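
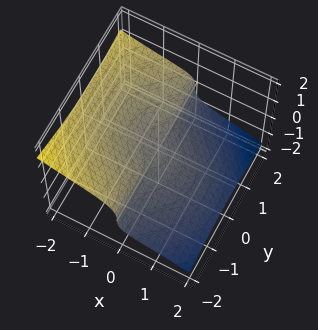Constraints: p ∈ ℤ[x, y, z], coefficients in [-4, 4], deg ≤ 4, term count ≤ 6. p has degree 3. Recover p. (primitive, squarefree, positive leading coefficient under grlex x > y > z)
Degree: a generic line meets the surface in up to 3 points, so deg p = 3.
Against the integer gridlines: every point of the y-axis in the box is on the surface; it meets the x-axis at x = 0 (among the integer gridlines); it meets the z-axis at z = 0 (among the integer gridlines).
Putting this together gives p.

x^3 + x*y^2 - x*y*z - 3*x*z^2 + 3*z^3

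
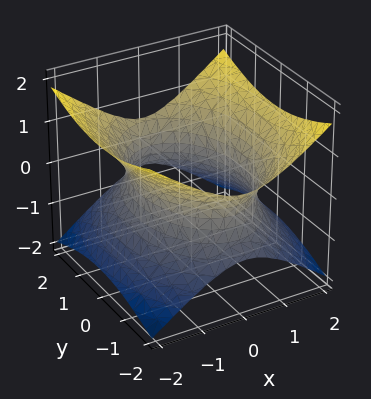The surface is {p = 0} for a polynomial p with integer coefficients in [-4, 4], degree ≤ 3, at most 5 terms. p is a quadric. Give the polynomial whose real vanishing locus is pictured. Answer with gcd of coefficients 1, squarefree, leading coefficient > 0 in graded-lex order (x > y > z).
2*x^2 + y^2 - 3*z^2 - 3

deg p = 2. One connected sheet with a waist; a quadric.
Symmetries: the y ↦ −y reflection is a symmetry, so y appears only in even powers; the x ↦ −x reflection is a symmetry, so x appears only in even powers; mirror symmetry z ↦ −z ⇒ only even powers of z.
Checking where it meets the axes: it misses every integer gridline on the z-axis.
Matching integer coefficients to the picture gives p.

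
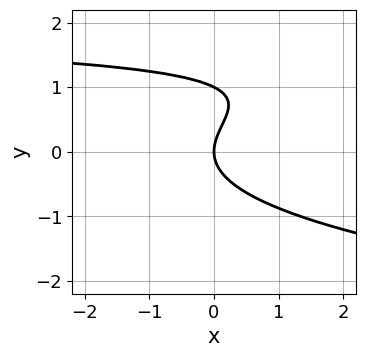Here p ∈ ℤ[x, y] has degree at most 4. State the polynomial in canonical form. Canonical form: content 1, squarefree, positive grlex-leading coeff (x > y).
(a) The degree is 3 — the shape is more complex than any degree-2 curve.
(b) Observable constraints: among the integer gridlines, it crosses the y-axis at y ∈ {0, 1}; it meets the x-axis at x = 0 (among the integer gridlines).
(c) Together with the visible shape, these determine p as stated.

2*y^3 - x*y - 2*y^2 + 2*x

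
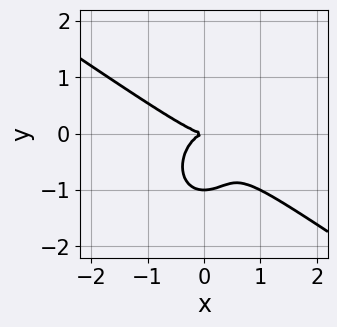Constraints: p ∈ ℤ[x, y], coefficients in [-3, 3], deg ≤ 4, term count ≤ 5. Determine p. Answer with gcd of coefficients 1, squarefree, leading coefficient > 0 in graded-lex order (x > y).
x^3 + x^2*y + y^3 + y^2

(a) Degree: no degree-2 curve has this shape, so deg p = 3.
(b) Checking where it meets the axes: among the integer gridlines, it crosses the y-axis at y ∈ {-1, 0}; it crosses the x-axis at the gridline x = 0.
(c) Together with the visible shape, these determine p as stated.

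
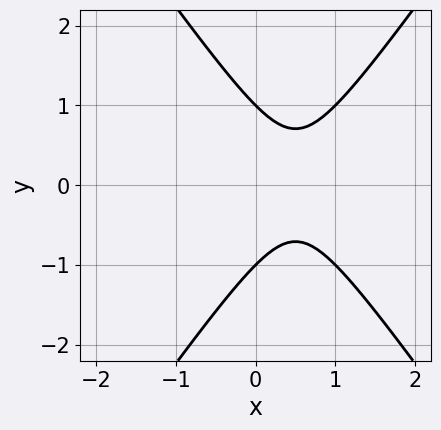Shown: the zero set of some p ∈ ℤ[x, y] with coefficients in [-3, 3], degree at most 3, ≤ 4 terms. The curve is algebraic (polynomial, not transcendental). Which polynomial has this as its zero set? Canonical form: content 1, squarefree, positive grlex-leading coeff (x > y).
2*x^2 - y^2 - 2*x + 1

First, deg p = 2.
Then, symmetries: the y ↦ −y reflection is a symmetry, so y appears only in even powers.
Then, reading off the gridlines: it misses every integer gridline on the x-axis; among the integer gridlines, it crosses the y-axis at y ∈ {-1, 1}.
Finally, solving for integer coefficients yields p as stated.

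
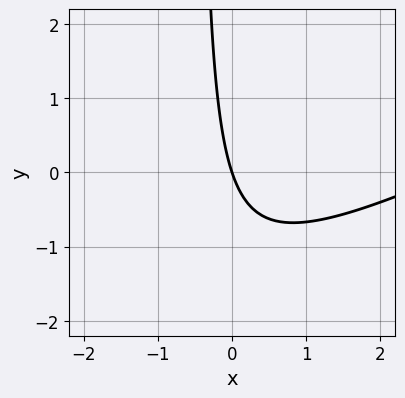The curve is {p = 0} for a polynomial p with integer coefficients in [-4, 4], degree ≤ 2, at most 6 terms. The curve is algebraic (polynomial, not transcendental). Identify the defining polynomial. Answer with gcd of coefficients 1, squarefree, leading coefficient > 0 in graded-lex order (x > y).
x^2 - 2*x*y - 3*x - y

First, the degree is 2 — no degree-1 curve has this shape.
Then, from the visible intercepts: it meets the y-axis at y = 0 (among the integer gridlines); it crosses the x-axis at the gridline x = 0.
Finally, fitting integer coefficients to these (and the overall shape) gives p.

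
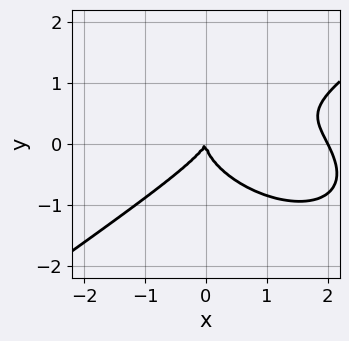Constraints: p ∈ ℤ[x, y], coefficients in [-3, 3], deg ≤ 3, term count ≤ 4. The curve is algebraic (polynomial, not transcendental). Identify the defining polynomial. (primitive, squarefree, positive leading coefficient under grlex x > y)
x^3 - 3*y^3 - 2*x^2 + x*y

(a) The degree is 3 — no degree-2 curve has this shape.
(b) Reading off the gridlines: one y-axis crossing is at y = 0; among the integer gridlines, it crosses the x-axis at x ∈ {0, 2}.
(c) These observations pin down the coefficients.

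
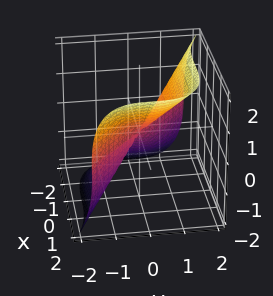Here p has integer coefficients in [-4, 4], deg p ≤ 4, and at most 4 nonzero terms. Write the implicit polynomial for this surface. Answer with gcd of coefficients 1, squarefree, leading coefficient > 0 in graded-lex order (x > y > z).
(a) Degree: no degree-2 surface has this shape, so deg p = 3.
(b) Reading off the gridlines: it crosses the z-axis at the gridline z = 0; it meets the x-axis at x = 0 (among the integer gridlines); one y-axis crossing is at y = 0.
(c) Solving for integer coefficients yields p as stated.

x^3 + 2*y^3 - z^3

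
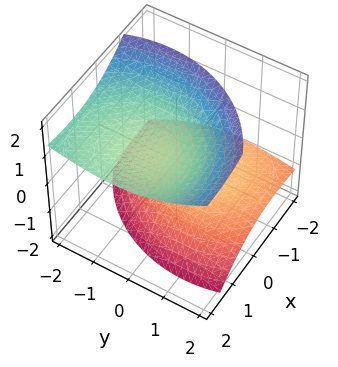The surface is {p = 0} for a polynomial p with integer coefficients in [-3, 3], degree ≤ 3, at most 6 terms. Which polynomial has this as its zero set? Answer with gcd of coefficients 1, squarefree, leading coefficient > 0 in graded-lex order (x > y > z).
x^2 - 2*x*z + y^2 + y*z - 2*z^2 + 2

1. There are 2 components.
2. The degree is 2 — the shape is more complex than any degree-1 surface.
3. Checking where it meets the axes: it misses every integer gridline on the y-axis; it misses every integer gridline on the x-axis; the z-axis gridline crossings are at z ∈ {-1, 1}.
4. Fitting integer coefficients to these (and the overall shape) gives p.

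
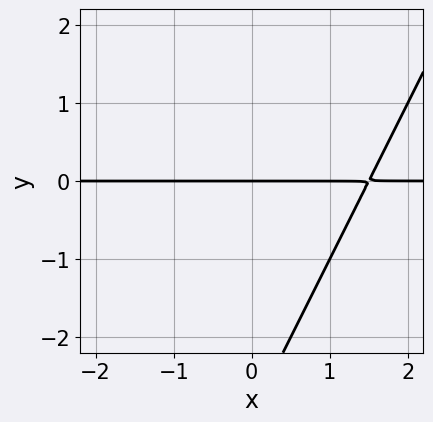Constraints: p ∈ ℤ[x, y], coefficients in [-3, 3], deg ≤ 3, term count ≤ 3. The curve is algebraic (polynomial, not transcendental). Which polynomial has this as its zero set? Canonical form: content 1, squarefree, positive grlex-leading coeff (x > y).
First, deg p = 2. A generic line meets the curve in up to 2 points.
Next, observable constraints: it meets the y-axis at y = 0 (among the integer gridlines); every point of the x-axis in the box is on the curve.
Finally, these observations pin down the coefficients.

2*x*y - y^2 - 3*y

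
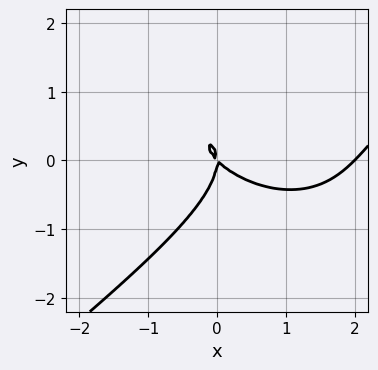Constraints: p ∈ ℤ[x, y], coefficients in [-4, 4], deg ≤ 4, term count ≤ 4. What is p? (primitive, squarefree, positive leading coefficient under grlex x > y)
(a) The degree is 3 — the shape is more complex than any degree-2 curve.
(b) Reading off the gridlines: the x-axis gridline crossings are at x ∈ {0, 2}; it crosses the y-axis at the gridline y = 0.
(c) Matching integer coefficients to the picture gives p.

x^3 - 2*y^3 - 2*x^2 - 2*x*y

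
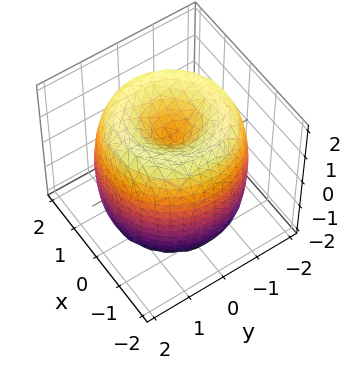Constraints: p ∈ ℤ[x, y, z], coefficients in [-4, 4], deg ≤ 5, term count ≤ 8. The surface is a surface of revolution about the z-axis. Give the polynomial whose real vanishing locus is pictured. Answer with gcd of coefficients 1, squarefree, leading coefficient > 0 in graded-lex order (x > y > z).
x^4 + 2*x^2*y^2 + y^4 - 3*x^2 - 3*y^2 + z^2 - 1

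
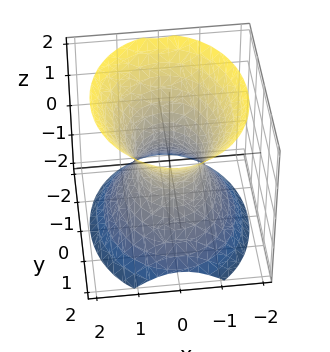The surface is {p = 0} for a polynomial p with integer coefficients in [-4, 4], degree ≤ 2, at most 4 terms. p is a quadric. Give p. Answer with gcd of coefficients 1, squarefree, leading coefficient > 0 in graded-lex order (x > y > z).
First, deg p = 2. An hourglass — one-sheet hyperboloid; a quadric.
Next, symmetries: the y ↦ −y reflection is a symmetry, so y appears only in even powers; mirror symmetry z ↦ −z ⇒ only even powers of z; mirror symmetry x ↦ −x ⇒ only even powers of x.
Next, against the integer gridlines: it misses every integer gridline on the z-axis; among the integer gridlines, it crosses the y-axis at y ∈ {-1, 1}.
Finally, solving for integer coefficients yields p as stated.

3*x^2 + 2*y^2 - 2*z^2 - 2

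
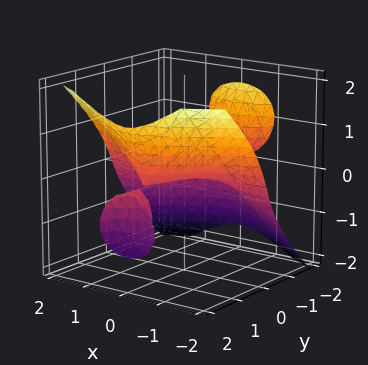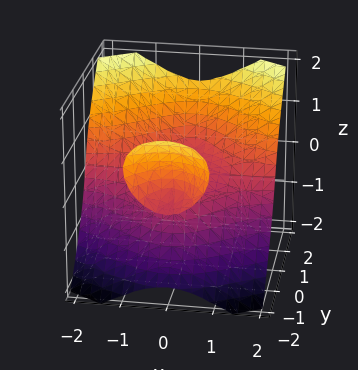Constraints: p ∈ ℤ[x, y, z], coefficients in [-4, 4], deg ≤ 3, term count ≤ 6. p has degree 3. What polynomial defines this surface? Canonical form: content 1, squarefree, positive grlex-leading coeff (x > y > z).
x^2*y + y^2*z - z^3 - 2*z

First, there are 3 components. They look like related sheets of one shape, so recover p as a whole.
Next, the degree is 3 — no degree-2 surface has this shape.
Next, reading off the gridlines: the visible y-axis segment lies entirely on the surface; the visible x-axis segment lies entirely on the surface.
Finally, these observations pin down the coefficients.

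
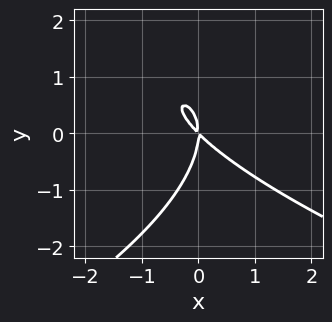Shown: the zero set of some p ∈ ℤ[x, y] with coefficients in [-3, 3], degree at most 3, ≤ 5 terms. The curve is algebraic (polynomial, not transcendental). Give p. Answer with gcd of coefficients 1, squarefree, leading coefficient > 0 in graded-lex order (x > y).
First, the degree is 3 — a generic line meets the curve in up to 3 points.
Next, observable constraints: it crosses the x-axis at the gridline x = 0; one y-axis crossing is at y = 0.
Finally, matching integer coefficients to the picture gives p.

y^3 + 2*x^2 + 2*x*y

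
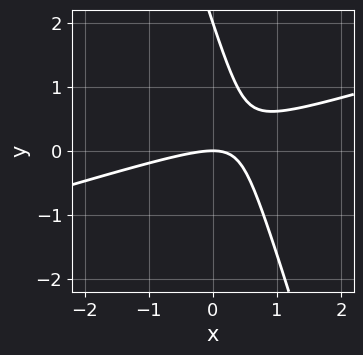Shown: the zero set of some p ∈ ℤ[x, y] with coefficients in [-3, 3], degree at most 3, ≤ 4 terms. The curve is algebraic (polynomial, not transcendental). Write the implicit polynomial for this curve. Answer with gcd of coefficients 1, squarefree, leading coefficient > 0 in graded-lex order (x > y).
x^2 - 3*x*y - y^2 + 2*y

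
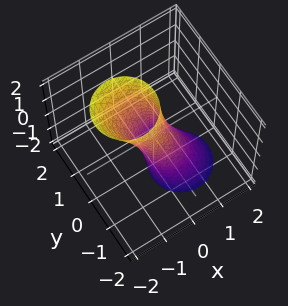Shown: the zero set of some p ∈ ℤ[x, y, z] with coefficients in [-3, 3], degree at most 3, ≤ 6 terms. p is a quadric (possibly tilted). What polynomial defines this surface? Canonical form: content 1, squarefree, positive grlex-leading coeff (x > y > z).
The degree is 2 — no degree-1 surface has this shape.
Reading off the gridlines: it misses every integer gridline on the z-axis.
Solving for integer coefficients yields p as stated.

3*x^2 + 2*x*z + 3*y^2 - y*z - 1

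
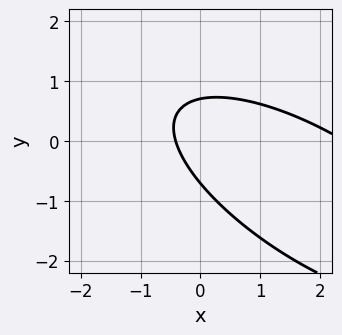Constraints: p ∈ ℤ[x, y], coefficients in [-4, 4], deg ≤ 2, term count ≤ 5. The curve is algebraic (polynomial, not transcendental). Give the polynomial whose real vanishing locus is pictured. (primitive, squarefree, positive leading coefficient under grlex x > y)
1. deg p = 2.
2. The integer polynomial consistent with all of this is the stated p.

x^2 + 2*x*y + 2*y^2 - 2*x - 1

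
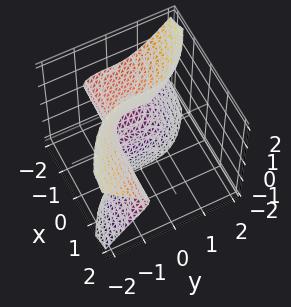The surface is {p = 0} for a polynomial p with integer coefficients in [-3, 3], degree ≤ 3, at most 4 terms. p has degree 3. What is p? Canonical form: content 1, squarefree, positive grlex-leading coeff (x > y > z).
1. Degree: no degree-2 surface has this shape, so deg p = 3.
2. Checking where it meets the axes: no z-intercept at any integer in the box; it misses every integer gridline on the x-axis.
3. Matching integer coefficients to the picture gives p.

3*x*z^2 + 2*y^3 + 1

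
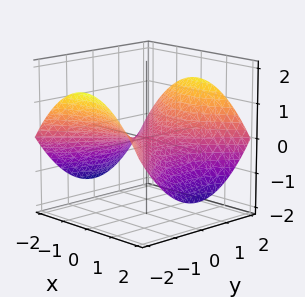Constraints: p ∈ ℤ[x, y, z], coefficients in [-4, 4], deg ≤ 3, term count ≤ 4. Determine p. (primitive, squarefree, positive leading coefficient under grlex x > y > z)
x^2 - y^2 + 3*z

First, degree: a saddle surface; a quadric, so deg p = 2.
Next, symmetries: it's symmetric under x → −x, forcing even powers of x; mirror symmetry y ↦ −y ⇒ only even powers of y.
Then, reading off the gridlines: it meets the y-axis at y = 0 (among the integer gridlines); one z-axis crossing is at z = 0; it meets the x-axis at x = 0 (among the integer gridlines).
Finally, putting this together gives p.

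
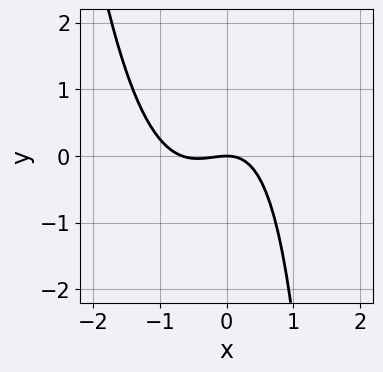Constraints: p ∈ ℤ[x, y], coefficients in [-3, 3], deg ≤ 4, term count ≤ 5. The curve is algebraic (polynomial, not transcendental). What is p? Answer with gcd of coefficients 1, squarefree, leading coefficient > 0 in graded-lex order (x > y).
First, deg p = 3.
Next, from the axis intercepts and sections: it meets the x-axis at x = 0 (among the integer gridlines); it crosses the y-axis at the gridline y = 0.
Finally, matching integer coefficients to the picture gives p.

3*x^3 + 2*x^2 - x*y + 3*y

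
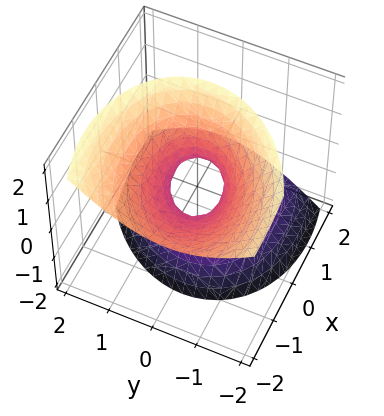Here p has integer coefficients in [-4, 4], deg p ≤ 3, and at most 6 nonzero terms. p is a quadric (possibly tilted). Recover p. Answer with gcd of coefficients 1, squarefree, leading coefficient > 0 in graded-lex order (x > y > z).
(a) The degree is 2 — no degree-1 surface has this shape.
(b) Observable constraints: no z-intercept at any integer in the box.
(c) Fitting integer coefficients to these (and the overall shape) gives p.

2*x^2 - x*y + 3*x*z + 3*y^2 - 2*z^2 - 1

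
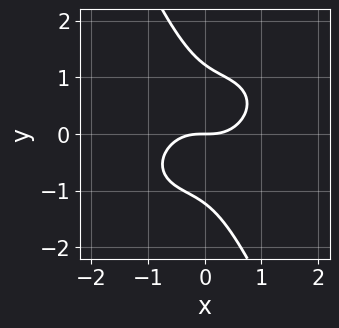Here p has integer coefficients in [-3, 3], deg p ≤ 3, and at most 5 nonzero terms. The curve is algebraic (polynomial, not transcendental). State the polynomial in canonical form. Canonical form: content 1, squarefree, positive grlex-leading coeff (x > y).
3*x^3 - 2*x^2*y + 3*x*y^2 + 2*y^3 - 3*y

(a) The degree is 3 — a generic line meets the curve in up to 3 points.
(b) Against the integer gridlines: it meets the x-axis at x = 0 (among the integer gridlines); it meets the y-axis at y = 0 (among the integer gridlines).
(c) Fitting integer coefficients to these (and the overall shape) gives p.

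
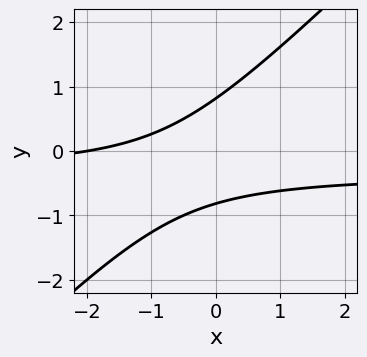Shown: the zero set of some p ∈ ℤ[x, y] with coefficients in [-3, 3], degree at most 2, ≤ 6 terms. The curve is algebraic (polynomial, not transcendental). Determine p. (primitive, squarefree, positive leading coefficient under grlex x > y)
1. deg p = 2.
2. From the visible intercepts: one x-axis crossing is at x = -2.
3. Together with the visible shape, these determine p as stated.

3*x*y - 3*y^2 + x + 2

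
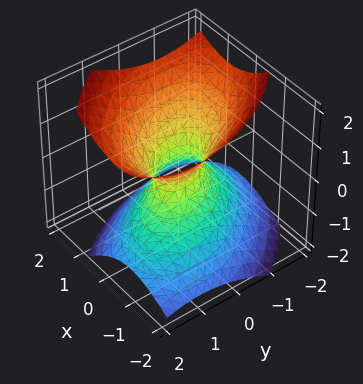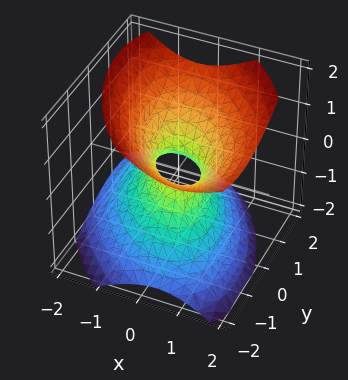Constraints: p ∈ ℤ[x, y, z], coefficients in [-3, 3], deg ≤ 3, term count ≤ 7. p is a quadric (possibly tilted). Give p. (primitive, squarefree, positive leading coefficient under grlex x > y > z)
The degree is 2 — a generic line meets the surface in up to 2 points.
Reading off the gridlines: the surface avoids every integer z-axis point in the box.
Matching integer coefficients to the picture gives p.

3*x^2 + 2*x*y - x*z + 2*y^2 - 3*z^2 - 1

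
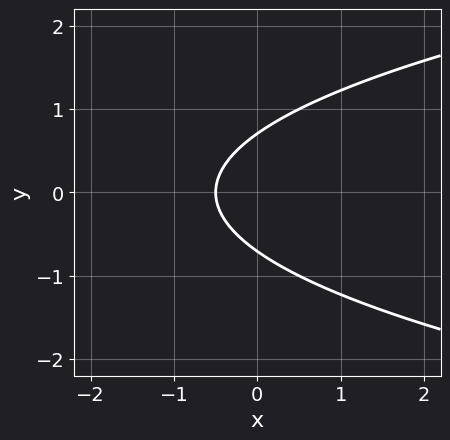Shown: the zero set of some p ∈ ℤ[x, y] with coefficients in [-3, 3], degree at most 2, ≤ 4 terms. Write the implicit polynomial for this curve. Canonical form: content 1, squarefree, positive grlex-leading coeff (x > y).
deg p = 2.
Symmetries: the y ↦ −y reflection is a symmetry, so y appears only in even powers.
Assembling these constraints gives the stated polynomial.

2*y^2 - 2*x - 1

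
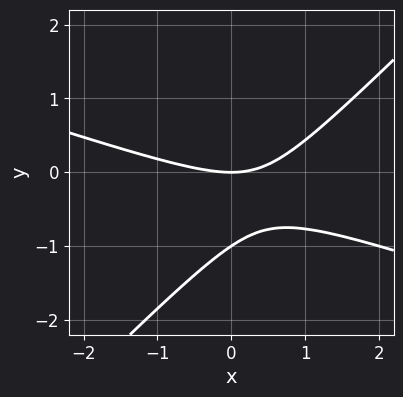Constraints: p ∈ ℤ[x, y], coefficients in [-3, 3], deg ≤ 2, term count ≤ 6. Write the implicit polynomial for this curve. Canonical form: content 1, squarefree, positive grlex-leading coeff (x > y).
x^2 + 2*x*y - 3*y^2 - 3*y

(a) The degree is 2 — no degree-1 curve has this shape.
(b) Against the integer gridlines: it meets the x-axis at x = 0 (among the integer gridlines); the y-axis gridline crossings are at y ∈ {-1, 0}.
(c) Matching integer coefficients to the picture gives p.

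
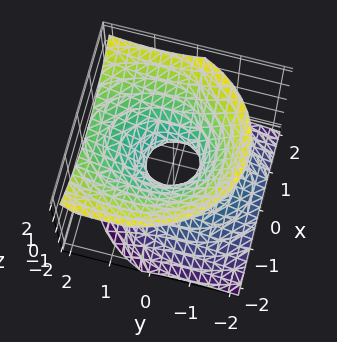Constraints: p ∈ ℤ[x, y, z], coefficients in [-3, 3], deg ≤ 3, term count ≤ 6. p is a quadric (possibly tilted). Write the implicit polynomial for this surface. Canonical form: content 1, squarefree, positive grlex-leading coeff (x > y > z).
3*x^2 + 2*y^2 - 2*y*z - 3*z^2 - 1

(a) deg p = 2. A generic line meets the surface in up to 2 points.
(b) Checking where it meets the axes: the surface avoids every integer z-axis point in the box.
(c) Assembling these constraints gives the stated polynomial.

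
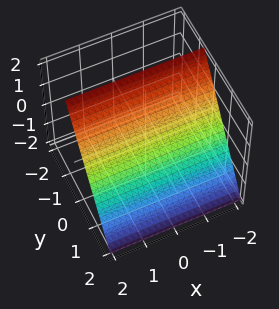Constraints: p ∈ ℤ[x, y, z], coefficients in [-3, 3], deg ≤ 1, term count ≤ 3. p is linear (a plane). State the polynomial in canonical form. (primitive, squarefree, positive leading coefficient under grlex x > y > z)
(a) Degree: the surface is flat (a plane), so deg p = 1.
(b) Observable constraints: it meets the z-axis at z = 1 (among the integer gridlines); no x-intercept at any integer in the box.
(c) Fitting integer coefficients to these (and the overall shape) gives p.

3*y + 2*z - 2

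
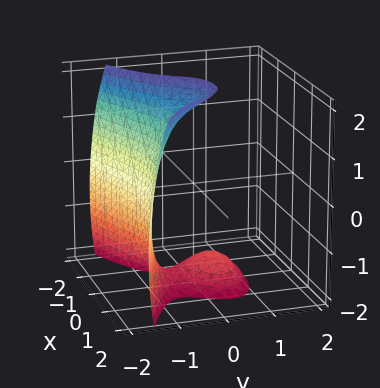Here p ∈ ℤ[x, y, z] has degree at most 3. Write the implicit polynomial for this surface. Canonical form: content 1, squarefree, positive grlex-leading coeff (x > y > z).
3*y^3 + 2*x^2 + y*z - z^2 + 3

First, degree: no degree-2 surface has this shape, so deg p = 3.
Next, checking where it meets the axes: it crosses the y-axis at the gridline y = -1; the surface avoids every integer x-axis point in the box.
Finally, putting this together gives p.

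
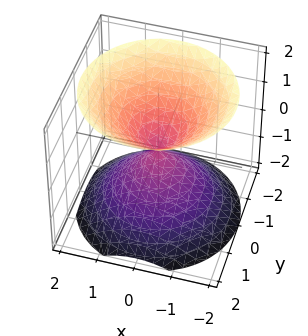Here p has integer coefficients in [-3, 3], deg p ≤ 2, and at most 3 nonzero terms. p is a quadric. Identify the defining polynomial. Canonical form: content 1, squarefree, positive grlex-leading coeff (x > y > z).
(a) The picture has 2 separate pieces. Treating them together as one polynomial.
(b) Degree: a double cone through the origin; a quadric, so deg p = 2.
(c) Symmetries: the z ↦ −z reflection is a symmetry, so z appears only in even powers; rotational symmetry about the z-axis ⇒ p depends on x, y only through x² + y².
(d) From the visible intercepts: one z-axis crossing is at z = 0; it meets the y-axis at y = 0 (among the integer gridlines); a circular section at z = 1 has radius exactly 1; it meets the x-axis at x = 0 (among the integer gridlines).
(e) Matching integer coefficients to the picture gives p.

x^2 + y^2 - z^2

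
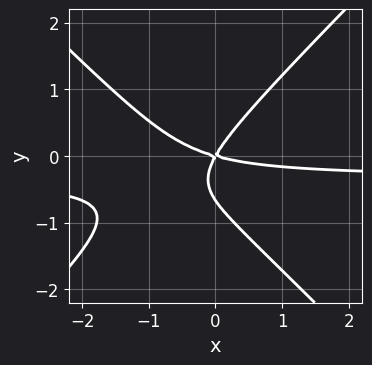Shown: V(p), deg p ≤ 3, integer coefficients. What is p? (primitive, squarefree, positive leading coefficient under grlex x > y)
3*x^2*y - 3*y^3 + x^2 + 3*x*y - 2*y^2

Degree: a generic line meets the curve in up to 3 points, so deg p = 3.
Checking where it meets the axes: it crosses the x-axis at the gridline x = 0; it meets the y-axis at y = 0 (among the integer gridlines).
Solving for integer coefficients yields p as stated.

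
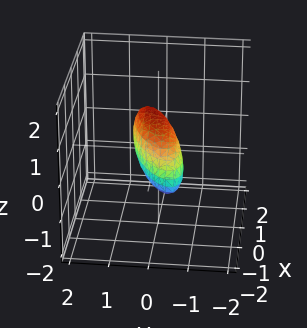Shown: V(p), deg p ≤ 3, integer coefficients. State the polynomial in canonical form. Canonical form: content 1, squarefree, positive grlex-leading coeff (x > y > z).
The degree is 2 — no degree-1 surface has this shape.
Reading off the gridlines: among the integer gridlines, it crosses the x-axis at x ∈ {-1, 1}.
Solving for integer coefficients yields p as stated.

x^2 - 2*x*y - x*z + 3*y^2 + 2*z^2 - 1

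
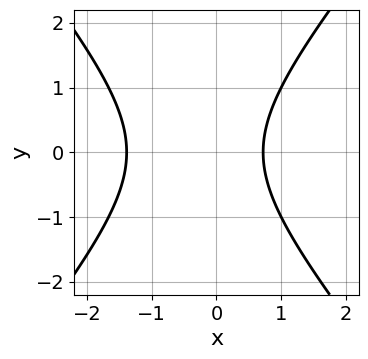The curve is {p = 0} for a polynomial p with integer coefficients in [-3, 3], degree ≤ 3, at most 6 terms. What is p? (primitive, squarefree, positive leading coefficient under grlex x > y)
3*x^2 - 2*y^2 + 2*x - 3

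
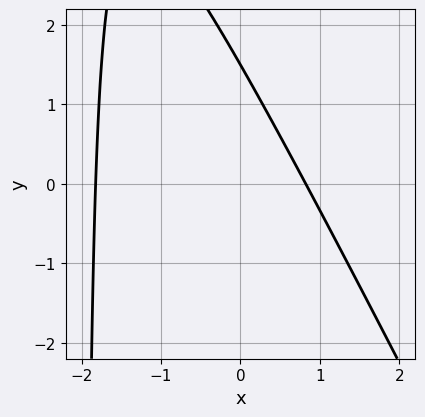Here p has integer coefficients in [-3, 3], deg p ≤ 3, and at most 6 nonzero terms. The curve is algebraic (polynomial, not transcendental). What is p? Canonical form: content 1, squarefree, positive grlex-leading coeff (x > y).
deg p = 2. The shape is more complex than any degree-1 curve.
Solving for integer coefficients yields p as stated.

2*x^2 + x*y + 2*x + 2*y - 3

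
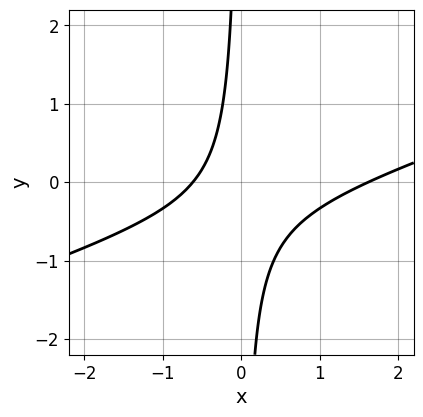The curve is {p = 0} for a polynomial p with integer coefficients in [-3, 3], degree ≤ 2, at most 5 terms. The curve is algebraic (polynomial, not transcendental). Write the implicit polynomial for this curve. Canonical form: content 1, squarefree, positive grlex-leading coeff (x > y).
1. Degree: the shape is more complex than any degree-1 curve, so deg p = 2.
2. Reading off the gridlines: the curve avoids every integer y-axis point in the box.
3. Assembling these constraints gives the stated polynomial.

x^2 - 3*x*y - x - 1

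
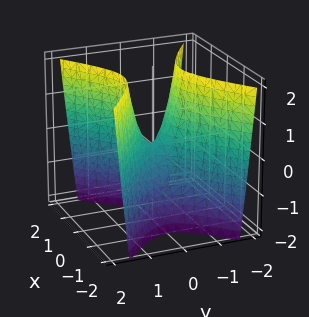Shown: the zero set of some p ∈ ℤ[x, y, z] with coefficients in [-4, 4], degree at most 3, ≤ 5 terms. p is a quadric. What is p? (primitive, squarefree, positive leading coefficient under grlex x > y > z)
2*x^2 - 3*y^2 + z

deg p = 2. A saddle surface; a quadric.
Symmetries: the x ↦ −x reflection is a symmetry, so x appears only in even powers; it's symmetric under y → −y, forcing even powers of y.
Observable constraints: it crosses the z-axis at the gridline z = 0; it crosses the y-axis at the gridline y = 0; it crosses the x-axis at the gridline x = 0.
Together with the visible shape, these determine p as stated.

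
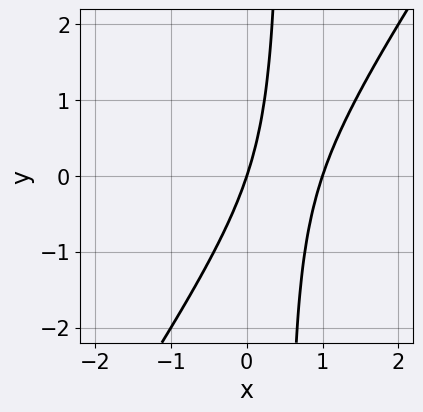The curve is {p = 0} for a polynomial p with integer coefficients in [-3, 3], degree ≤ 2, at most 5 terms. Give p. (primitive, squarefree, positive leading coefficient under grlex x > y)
3*x^2 - 2*x*y - 3*x + y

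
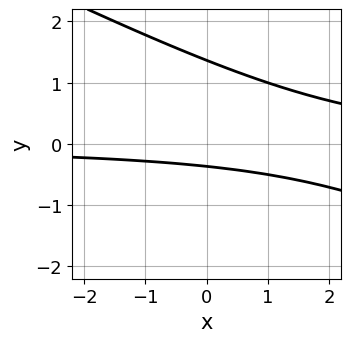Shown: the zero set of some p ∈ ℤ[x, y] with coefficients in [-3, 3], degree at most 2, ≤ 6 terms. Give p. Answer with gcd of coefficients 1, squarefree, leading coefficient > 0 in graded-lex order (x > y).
(a) The degree is 2 — no degree-1 curve has this shape.
(b) Checking where it meets the axes: no x-intercept at any integer in the box.
(c) The integer polynomial consistent with all of this is the stated p.

x*y + 2*y^2 - 2*y - 1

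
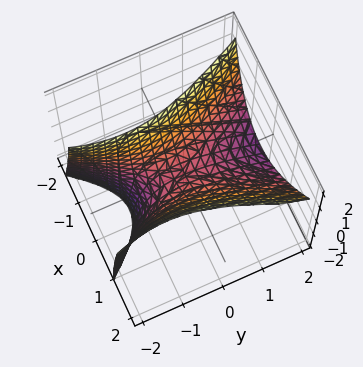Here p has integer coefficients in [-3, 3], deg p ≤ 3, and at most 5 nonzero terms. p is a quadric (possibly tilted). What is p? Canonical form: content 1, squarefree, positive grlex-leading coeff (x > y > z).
Degree: a generic line meets the surface in up to 2 points, so deg p = 2.
From the axis intercepts and sections: it crosses the x-axis at the gridline x = 0; it crosses the z-axis at the gridline z = 0.
Together with the visible shape, these determine p as stated.

3*x^2 - x*z - y^2 - y*z - 2*z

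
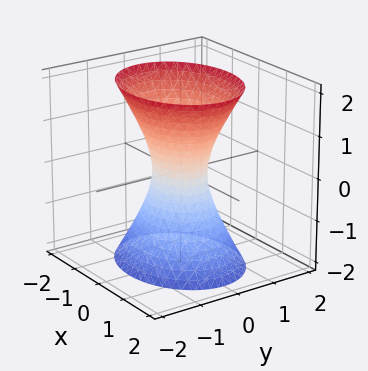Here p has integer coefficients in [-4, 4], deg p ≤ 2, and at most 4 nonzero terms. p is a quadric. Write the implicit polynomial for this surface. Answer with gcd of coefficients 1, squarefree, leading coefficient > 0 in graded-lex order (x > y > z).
First, degree: one connected sheet with a waist; a quadric, so deg p = 2.
Next, symmetries: the y ↦ −y reflection is a symmetry, so y appears only in even powers; the x ↦ −x reflection is a symmetry, so x appears only in even powers; it's symmetric under z → −z, forcing even powers of z.
Then, from the visible intercepts: it misses every integer gridline on the z-axis.
Finally, assembling these constraints gives the stated polynomial.

2*x^2 + 3*y^2 - z^2 - 1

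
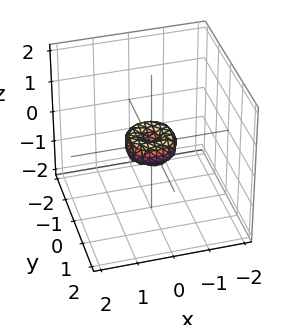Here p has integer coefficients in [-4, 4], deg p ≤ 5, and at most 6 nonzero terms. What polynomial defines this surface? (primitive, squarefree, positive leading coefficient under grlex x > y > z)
(a) deg p = 4. No degree-3 surface has this shape.
(b) By symmetry, the z-axis is an axis of rotation, so x and y enter only as x² + y².
(c) Observable constraints: one z-axis crossing is at z = 0; it crosses the y-axis at the gridline y = 0; a circular section at z = 0 has radius between 0 and 1; it meets the x-axis at x = 0 (among the integer gridlines).
(d) Solving for integer coefficients yields p as stated.

2*x^4 + 4*x^2*y^2 + 2*y^4 - x^2 - y^2 + z^2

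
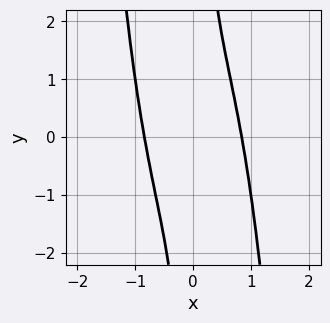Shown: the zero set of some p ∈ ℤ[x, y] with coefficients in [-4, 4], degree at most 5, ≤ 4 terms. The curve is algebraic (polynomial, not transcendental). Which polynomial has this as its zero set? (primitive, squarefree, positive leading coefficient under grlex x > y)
(a) The degree is 4 — no degree-3 curve has this shape.
(b) From the axis intercepts and sections: it misses every integer gridline on the y-axis.
(c) Fitting integer coefficients to these (and the overall shape) gives p.

2*x^4 + x*y - 1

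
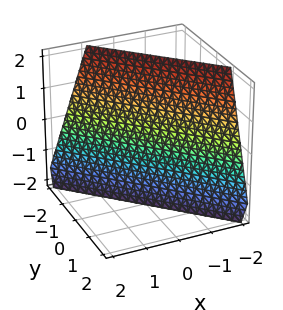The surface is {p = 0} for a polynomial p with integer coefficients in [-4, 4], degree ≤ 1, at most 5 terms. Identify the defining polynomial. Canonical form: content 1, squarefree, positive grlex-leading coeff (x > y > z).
3*x + 3*y + z + 2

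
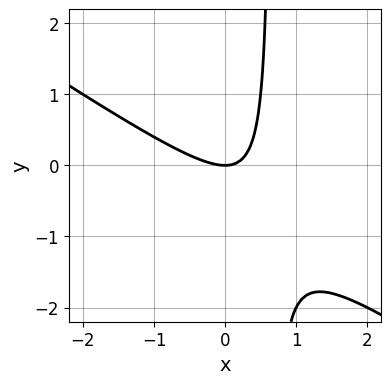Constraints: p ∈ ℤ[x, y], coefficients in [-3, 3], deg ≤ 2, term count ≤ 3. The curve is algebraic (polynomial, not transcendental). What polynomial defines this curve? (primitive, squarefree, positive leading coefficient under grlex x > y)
2*x^2 + 3*x*y - 2*y

1. Degree: the shape is more complex than any degree-1 curve, so deg p = 2.
2. Observable constraints: one y-axis crossing is at y = 0; it crosses the x-axis at the gridline x = 0.
3. Together with the visible shape, these determine p as stated.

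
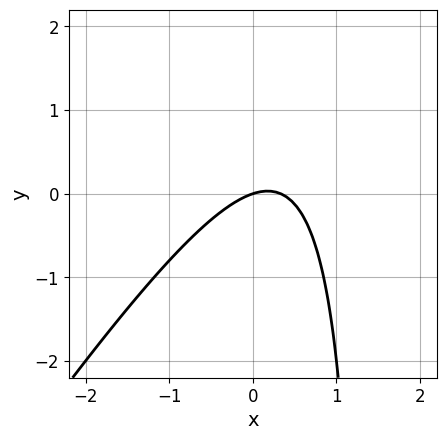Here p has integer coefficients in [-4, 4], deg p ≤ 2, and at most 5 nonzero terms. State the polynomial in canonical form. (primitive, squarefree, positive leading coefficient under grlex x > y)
(a) The degree is 2 — the shape is more complex than any degree-1 curve.
(b) Checking where it meets the axes: it crosses the x-axis at the gridline x = 0; it crosses the y-axis at the gridline y = 0.
(c) Fitting integer coefficients to these (and the overall shape) gives p.

3*x^2 - 2*x*y - x + 3*y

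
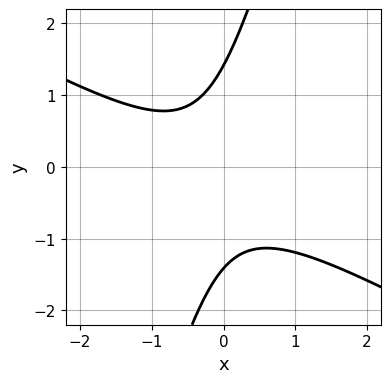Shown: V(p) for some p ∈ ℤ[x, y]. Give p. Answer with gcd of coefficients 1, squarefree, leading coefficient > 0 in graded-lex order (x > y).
(a) deg p = 2.
(b) From the visible intercepts: the curve avoids every integer x-axis point in the box.
(c) Putting this together gives p.

2*x^2 + 3*x*y - y^2 + x + 2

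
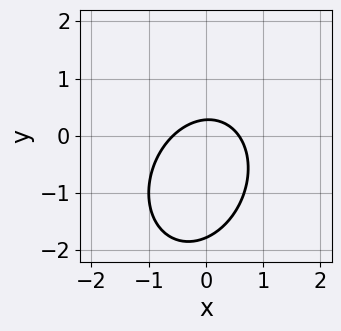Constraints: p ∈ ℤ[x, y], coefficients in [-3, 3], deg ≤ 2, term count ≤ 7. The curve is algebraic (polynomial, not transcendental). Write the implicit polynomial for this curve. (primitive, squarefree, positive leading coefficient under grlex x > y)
Degree: no degree-1 curve has this shape, so deg p = 2.
Putting this together gives p.

3*x^2 - x*y + 2*y^2 + 3*y - 1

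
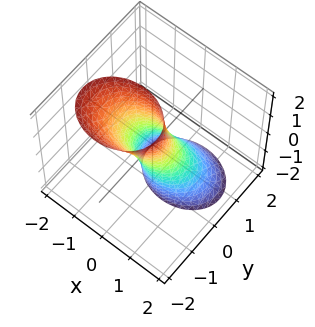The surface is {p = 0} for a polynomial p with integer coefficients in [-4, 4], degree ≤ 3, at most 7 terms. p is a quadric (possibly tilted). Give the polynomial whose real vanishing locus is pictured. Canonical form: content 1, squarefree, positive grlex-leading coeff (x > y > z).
The degree is 2 — a generic line meets the surface in up to 2 points.
Reading off the gridlines: no z-intercept at any integer in the box.
Solving for integer coefficients yields p as stated.

2*x^2 + x*z + 3*y^2 + 2*y*z - 1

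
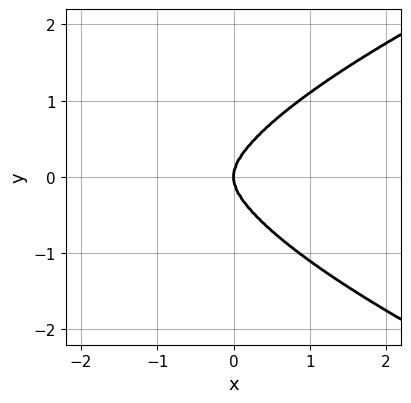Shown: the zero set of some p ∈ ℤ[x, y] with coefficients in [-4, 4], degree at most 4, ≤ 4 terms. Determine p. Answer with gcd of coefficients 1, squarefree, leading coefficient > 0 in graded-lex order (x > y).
deg p = 4. No degree-3 curve has this shape.
Symmetries: it's symmetric under y → −y, forcing even powers of y.
Against the integer gridlines: one y-axis crossing is at y = 0; it meets the x-axis at x = 0 (among the integer gridlines).
These observations pin down the coefficients.

3*y^4 - 2*x^3 - 2*x*y^2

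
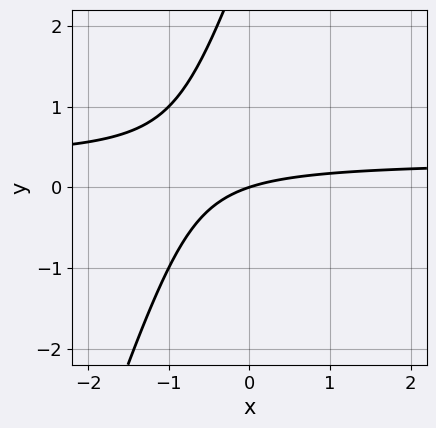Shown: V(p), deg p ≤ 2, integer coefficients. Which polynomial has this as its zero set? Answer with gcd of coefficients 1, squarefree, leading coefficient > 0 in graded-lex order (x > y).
3*x*y - y^2 - x + 3*y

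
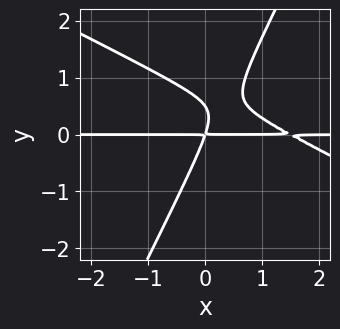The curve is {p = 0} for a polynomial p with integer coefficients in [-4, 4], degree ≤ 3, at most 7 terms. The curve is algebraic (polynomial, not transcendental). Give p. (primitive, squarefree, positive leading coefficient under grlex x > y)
1. The degree is 3 — no degree-2 curve has this shape.
2. Checking where it meets the axes: the visible x-axis segment lies entirely on the curve.
3. These observations pin down the coefficients.

2*x^2*y + 3*x*y^2 - 2*y^3 - 3*x*y + y^2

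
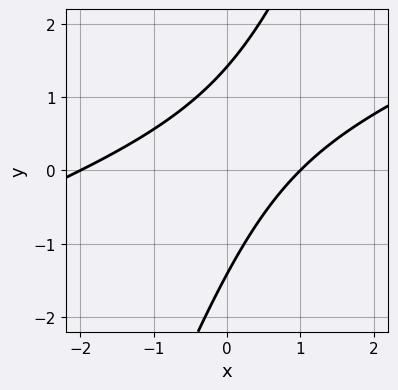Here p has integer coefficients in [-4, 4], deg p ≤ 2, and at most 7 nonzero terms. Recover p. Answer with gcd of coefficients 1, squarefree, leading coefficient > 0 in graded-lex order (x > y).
First, degree: the shape is more complex than any degree-1 curve, so deg p = 2.
Then, checking where it meets the axes: the x-axis gridline crossings are at x ∈ {-2, 1}.
Finally, solving for integer coefficients yields p as stated.

x^2 - 3*x*y + y^2 + x - 2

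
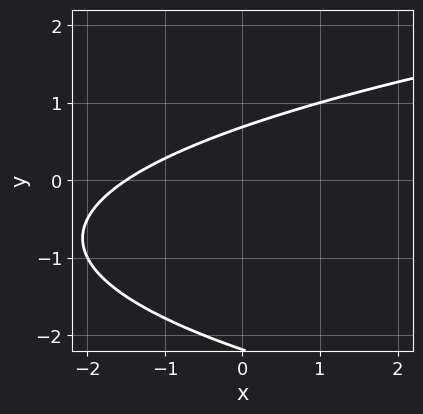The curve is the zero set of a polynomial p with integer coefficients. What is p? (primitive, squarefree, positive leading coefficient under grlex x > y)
The degree is 2 — no degree-1 curve has this shape.
Matching integer coefficients to the picture gives p.

2*y^2 - 2*x + 3*y - 3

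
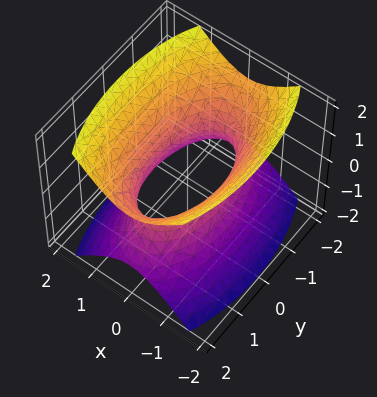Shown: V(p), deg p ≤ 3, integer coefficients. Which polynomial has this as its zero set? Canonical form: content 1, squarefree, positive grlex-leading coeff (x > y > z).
1. deg p = 2. An hourglass — one-sheet hyperboloid; a quadric.
2. Symmetries: it's symmetric under z → −z, forcing even powers of z; it's symmetric under y → −y, forcing even powers of y; it's symmetric under x → −x, forcing even powers of x.
3. From the visible intercepts: it misses every integer gridline on the z-axis.
4. Putting this together gives p.

3*x^2 + y^2 - 2*z^2 - 2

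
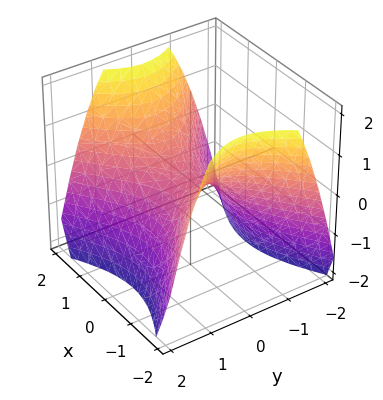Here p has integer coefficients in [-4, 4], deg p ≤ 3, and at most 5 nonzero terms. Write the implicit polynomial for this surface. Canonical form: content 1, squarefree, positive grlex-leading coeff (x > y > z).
2*x^2 - 3*y^2 - 3*z

(a) The degree is 2 — a saddle surface; a quadric.
(b) Symmetries: it's symmetric under y → −y, forcing even powers of y; the x ↦ −x reflection is a symmetry, so x appears only in even powers.
(c) Against the integer gridlines: one x-axis crossing is at x = 0; one z-axis crossing is at z = 0.
(d) Together with the visible shape, these determine p as stated.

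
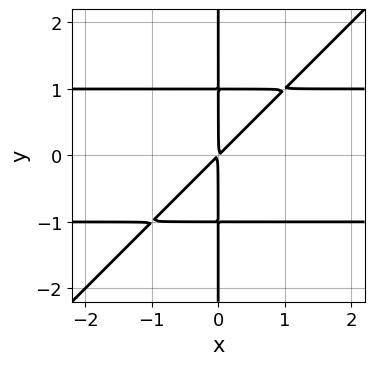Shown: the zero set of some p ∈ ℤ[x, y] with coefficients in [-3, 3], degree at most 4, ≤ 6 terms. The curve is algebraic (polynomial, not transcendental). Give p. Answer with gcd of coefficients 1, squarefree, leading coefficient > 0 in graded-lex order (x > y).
Degree: a generic line meets the curve in up to 4 points, so deg p = 4.
From the visible intercepts: every point of the y-axis in the box is on the curve.
Putting this together gives p.

x^2*y^2 - x*y^3 - x^2 + x*y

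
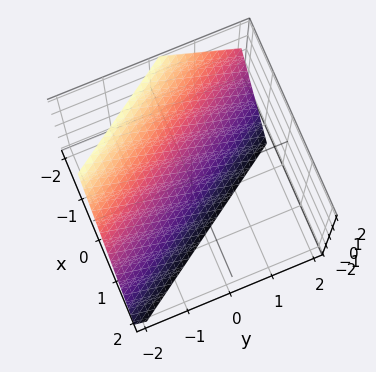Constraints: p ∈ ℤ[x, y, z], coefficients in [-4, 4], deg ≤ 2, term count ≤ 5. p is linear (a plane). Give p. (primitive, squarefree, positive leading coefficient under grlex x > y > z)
(a) Degree: every cross-section is a straight line — this is a plane, so deg p = 1.
(b) Checking where it meets the axes: it meets the y-axis at y = -1 (among the integer gridlines); it crosses the z-axis at the gridline z = -1.
(c) Solving for integer coefficients yields p as stated.

3*x + 2*y + 2*z + 2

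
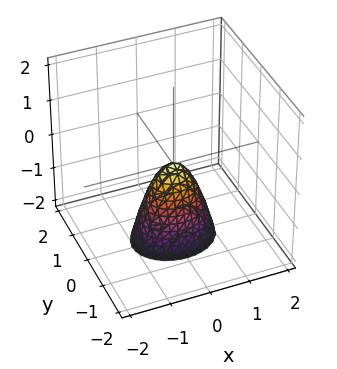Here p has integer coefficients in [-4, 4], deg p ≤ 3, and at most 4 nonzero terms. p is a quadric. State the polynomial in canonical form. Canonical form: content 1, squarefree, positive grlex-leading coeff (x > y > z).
2*x^2 + 3*y^2 + z

1. The degree is 2 — a paraboloid; a quadric.
2. Symmetries: the x ↦ −x reflection is a symmetry, so x appears only in even powers; the y ↦ −y reflection is a symmetry, so y appears only in even powers.
3. Observable constraints: it meets the y-axis at y = 0 (among the integer gridlines); it meets the z-axis at z = 0 (among the integer gridlines).
4. Together with the visible shape, these determine p as stated.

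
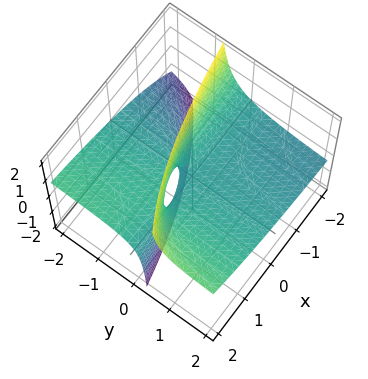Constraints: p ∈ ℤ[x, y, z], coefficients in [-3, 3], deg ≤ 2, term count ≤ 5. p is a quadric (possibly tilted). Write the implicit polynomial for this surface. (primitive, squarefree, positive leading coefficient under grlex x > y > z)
x*y + x*z - 3*y*z - z

1. deg p = 2. A generic line meets the surface in up to 2 points.
2. From the axis intercepts and sections: every point of the y-axis in the box is on the surface; every point of the x-axis in the box is on the surface; it meets the z-axis at z = 0 (among the integer gridlines).
3. Together with the visible shape, these determine p as stated.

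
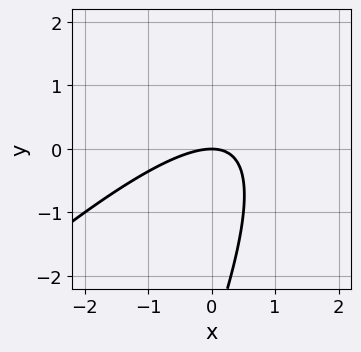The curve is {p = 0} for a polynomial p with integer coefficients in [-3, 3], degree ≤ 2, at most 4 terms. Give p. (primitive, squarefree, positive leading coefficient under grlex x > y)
2*x^2 - 3*x*y + y^2 + 3*y

First, deg p = 2. The shape is more complex than any degree-1 curve.
Next, from the axis intercepts and sections: one x-axis crossing is at x = 0; it crosses the y-axis at the gridline y = 0.
Finally, matching integer coefficients to the picture gives p.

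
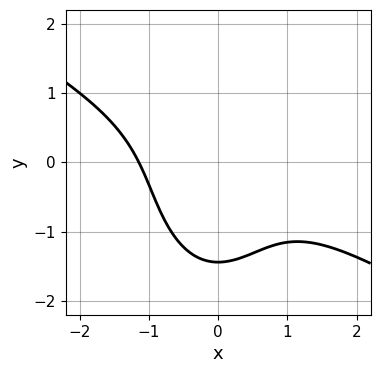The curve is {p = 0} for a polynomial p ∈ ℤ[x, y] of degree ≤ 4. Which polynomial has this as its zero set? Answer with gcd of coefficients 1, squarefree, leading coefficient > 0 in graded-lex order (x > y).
2*x^3 + 3*x^2*y + y^3 + 3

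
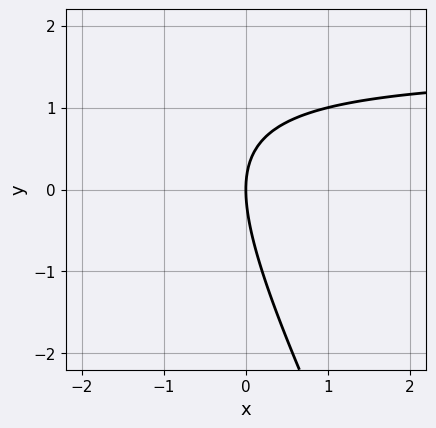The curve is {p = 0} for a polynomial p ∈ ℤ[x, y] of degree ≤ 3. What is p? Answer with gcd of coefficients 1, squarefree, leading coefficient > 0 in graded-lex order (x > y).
(a) The degree is 2 — the shape is more complex than any degree-1 curve.
(b) Reading off the gridlines: one x-axis crossing is at x = 0; it crosses the y-axis at the gridline y = 0.
(c) Solving for integer coefficients yields p as stated.

2*x*y + y^2 - 3*x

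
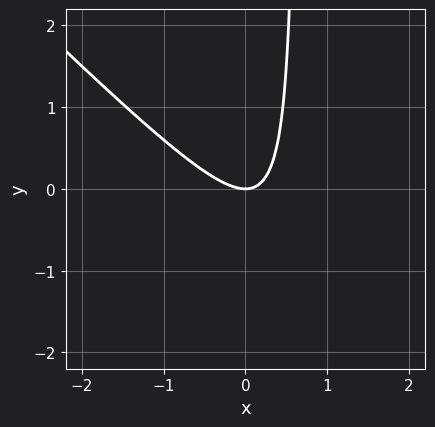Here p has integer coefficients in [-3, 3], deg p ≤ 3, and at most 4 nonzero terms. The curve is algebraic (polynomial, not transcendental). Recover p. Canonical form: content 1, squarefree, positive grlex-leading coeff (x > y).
3*x^2 + 3*x*y - 2*y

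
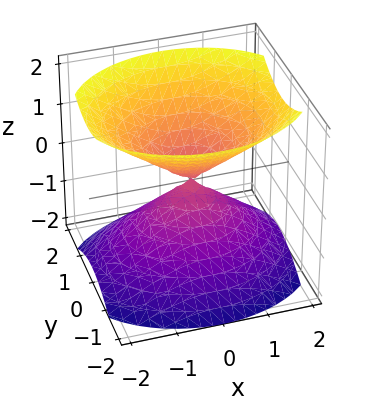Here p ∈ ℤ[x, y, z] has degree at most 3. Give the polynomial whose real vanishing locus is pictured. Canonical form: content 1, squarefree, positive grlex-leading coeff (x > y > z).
I count 2 distinct pieces.
deg p = 2.
Symmetries: it's symmetric under z → −z, forcing even powers of z; the y ↦ −y reflection is a symmetry, so y appears only in even powers; it's symmetric under x → −x, forcing even powers of x.
Checking where it meets the axes: one z-axis crossing is at z = 0; it crosses the y-axis at the gridline y = 0.
Solving for integer coefficients yields p as stated.

2*x^2 + 3*y^2 - 3*z^2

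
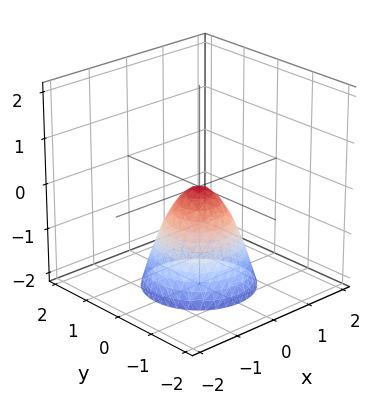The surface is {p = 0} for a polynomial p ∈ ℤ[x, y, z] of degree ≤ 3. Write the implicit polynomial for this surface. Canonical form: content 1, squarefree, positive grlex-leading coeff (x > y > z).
3*x^2 + 3*y^2 + 2*z

First, the degree is 2 — a single bowl opening along one axis; a quadric.
Then, symmetries: rotational symmetry about the z-axis ⇒ p depends on x, y only through x² + y².
Next, from the visible intercepts: it crosses the y-axis at the gridline y = 0; one z-axis crossing is at z = 0; it crosses the x-axis at the gridline x = 0.
Finally, matching integer coefficients to the picture gives p.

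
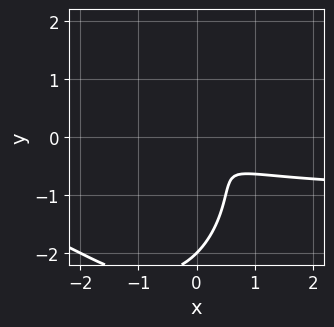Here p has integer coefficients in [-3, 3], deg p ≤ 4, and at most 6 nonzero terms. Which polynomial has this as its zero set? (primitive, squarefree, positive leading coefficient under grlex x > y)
2*x^2*y + y^3 + 2*x^2 + 2*x*y + 2*y^2

(a) Degree: the shape is more complex than any degree-2 curve, so deg p = 3.
(b) Reading off the gridlines: it meets the y-axis at y = -2 (among the integer gridlines).
(c) Fitting integer coefficients to these (and the overall shape) gives p.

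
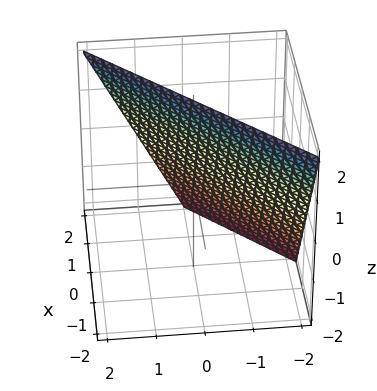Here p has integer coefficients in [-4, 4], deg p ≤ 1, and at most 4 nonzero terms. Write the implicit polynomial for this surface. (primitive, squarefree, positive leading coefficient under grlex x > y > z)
1. deg p = 1.
2. Reading off the gridlines: it crosses the x-axis at the gridline x = 1; one y-axis crossing is at y = -1; it crosses the z-axis at the gridline z = 2.
3. Assembling these constraints gives the stated polynomial.

2*x - 2*y + z - 2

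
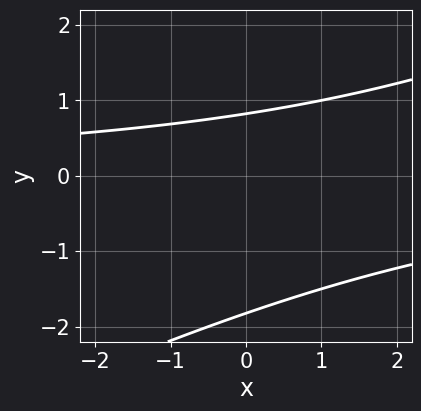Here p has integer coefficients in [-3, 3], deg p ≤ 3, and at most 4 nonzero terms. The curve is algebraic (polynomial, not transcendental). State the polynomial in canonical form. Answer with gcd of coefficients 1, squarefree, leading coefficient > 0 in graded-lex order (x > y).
deg p = 2. The shape is more complex than any degree-1 curve.
Reading off the gridlines: it misses every integer gridline on the x-axis.
Putting this together gives p.

x*y - 2*y^2 - 2*y + 3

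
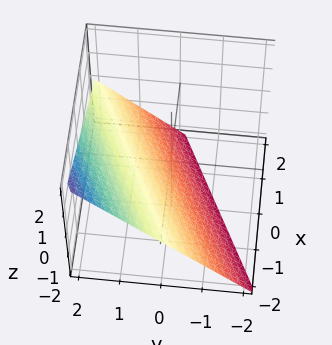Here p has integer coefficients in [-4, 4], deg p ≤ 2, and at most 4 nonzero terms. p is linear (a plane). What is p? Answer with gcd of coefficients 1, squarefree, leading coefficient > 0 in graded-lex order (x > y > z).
First, the degree is 1 — every cross-section is a straight line — this is a plane.
Then, against the integer gridlines: it crosses the z-axis at the gridline z = -1; one y-axis crossing is at y = 1; one x-axis crossing is at x = -2.
Finally, matching integer coefficients to the picture gives p.

x - 2*y + 2*z + 2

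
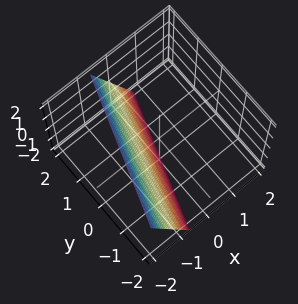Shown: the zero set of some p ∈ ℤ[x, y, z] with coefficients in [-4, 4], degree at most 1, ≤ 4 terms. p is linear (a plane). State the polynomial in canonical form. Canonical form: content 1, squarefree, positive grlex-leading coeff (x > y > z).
3*x - y + z + 2

First, the degree is 1 — every cross-section is a straight line — this is a plane.
Then, observable constraints: one z-axis crossing is at z = -2; it meets the y-axis at y = 2 (among the integer gridlines).
Finally, these observations pin down the coefficients.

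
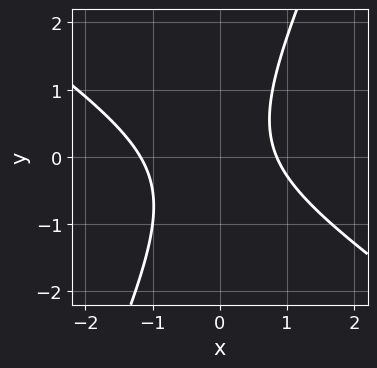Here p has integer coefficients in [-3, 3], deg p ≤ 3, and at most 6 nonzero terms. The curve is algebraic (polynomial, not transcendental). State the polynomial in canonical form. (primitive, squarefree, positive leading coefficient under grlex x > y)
First, the degree is 2 — a generic line meets the curve in up to 2 points.
Next, reading off the gridlines: the curve avoids every integer y-axis point in the box.
Finally, assembling these constraints gives the stated polynomial.

3*x^2 + 3*x*y - 2*y^2 + x - 3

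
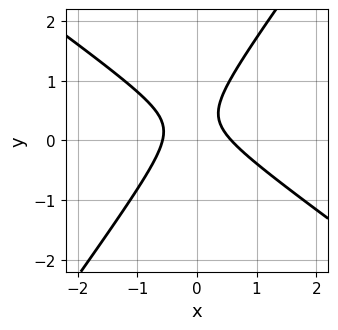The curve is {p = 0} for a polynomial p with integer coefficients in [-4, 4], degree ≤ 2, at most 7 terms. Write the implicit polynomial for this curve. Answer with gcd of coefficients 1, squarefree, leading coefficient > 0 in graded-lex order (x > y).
3*x^2 + 2*x*y - 3*y^2 + 2*y - 1

(a) deg p = 2. A generic line meets the curve in up to 2 points.
(b) From the visible intercepts: the curve avoids every integer y-axis point in the box.
(c) Putting this together gives p.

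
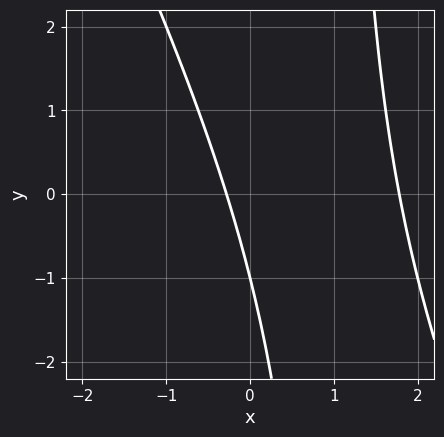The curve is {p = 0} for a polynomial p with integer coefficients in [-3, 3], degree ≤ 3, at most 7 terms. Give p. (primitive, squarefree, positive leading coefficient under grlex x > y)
2*x^2 + x*y - 3*x - y - 1

deg p = 2. The shape is more complex than any degree-1 curve.
Against the integer gridlines: it crosses the y-axis at the gridline y = -1.
The integer polynomial consistent with all of this is the stated p.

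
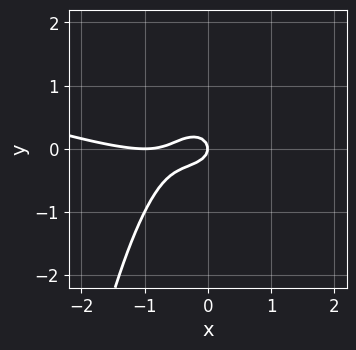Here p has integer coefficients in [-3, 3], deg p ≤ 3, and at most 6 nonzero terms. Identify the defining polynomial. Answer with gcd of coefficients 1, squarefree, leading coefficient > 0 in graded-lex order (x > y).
x^3 + 3*x^2*y + 2*x^2 + 3*y^2 + x

(a) deg p = 3.
(b) Observable constraints: the x-axis gridline crossings are at x ∈ {-1, 0}; it crosses the y-axis at the gridline y = 0.
(c) These observations pin down the coefficients.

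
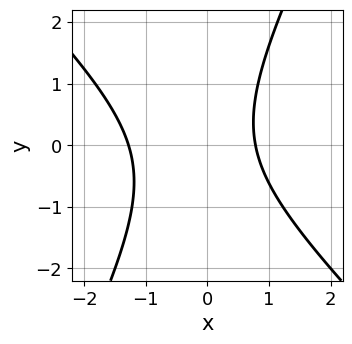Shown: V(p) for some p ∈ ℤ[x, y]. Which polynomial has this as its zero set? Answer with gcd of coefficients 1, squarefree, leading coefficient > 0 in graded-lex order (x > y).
2*x^2 + x*y - y^2 + x - 2

First, the degree is 2 — a generic line meets the curve in up to 2 points.
Next, reading off the gridlines: the curve avoids every integer y-axis point in the box.
Finally, these observations pin down the coefficients.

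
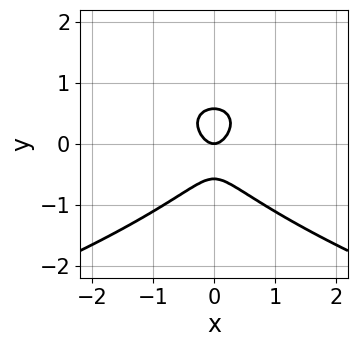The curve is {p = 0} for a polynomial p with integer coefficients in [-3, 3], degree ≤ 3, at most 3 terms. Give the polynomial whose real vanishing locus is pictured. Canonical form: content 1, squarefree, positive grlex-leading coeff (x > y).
First, deg p = 3. A generic line meets the curve in up to 3 points.
Then, symmetries: mirror symmetry x ↦ −x ⇒ only even powers of x.
Next, checking where it meets the axes: it crosses the x-axis at the gridline x = 0; it crosses the y-axis at the gridline y = 0.
Finally, matching integer coefficients to the picture gives p.

3*y^3 + 3*x^2 - y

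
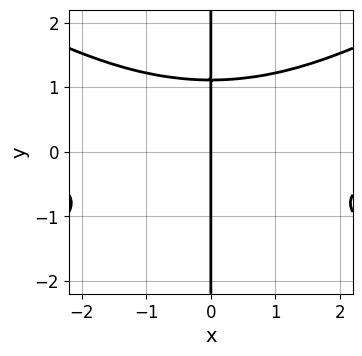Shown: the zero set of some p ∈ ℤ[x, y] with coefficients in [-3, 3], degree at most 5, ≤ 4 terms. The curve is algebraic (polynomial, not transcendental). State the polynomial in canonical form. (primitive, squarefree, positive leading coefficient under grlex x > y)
1. deg p = 4. The shape is more complex than any degree-3 curve.
2. Reading off the gridlines: every point of the y-axis in the box is on the curve; one x-axis crossing is at x = 0.
3. Putting this together gives p.

x^3*y - 3*x*y^3 + x*y + 3*x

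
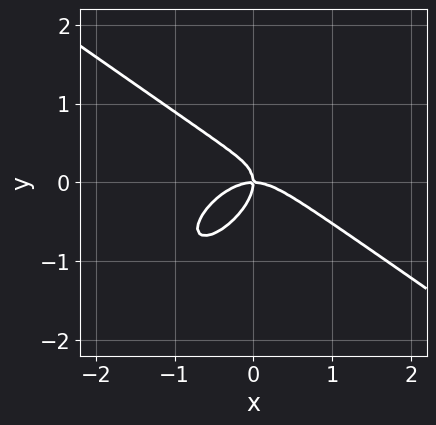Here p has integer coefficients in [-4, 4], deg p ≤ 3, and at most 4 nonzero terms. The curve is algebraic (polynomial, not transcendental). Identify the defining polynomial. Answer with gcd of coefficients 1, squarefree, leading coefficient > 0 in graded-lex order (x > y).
(a) The degree is 3 — the shape is more complex than any degree-2 curve.
(b) From the axis intercepts and sections: it meets the x-axis at x = 0 (among the integer gridlines); it meets the y-axis at y = 0 (among the integer gridlines).
(c) The integer polynomial consistent with all of this is the stated p.

2*x^3 - 2*x*y^2 + 3*y^3 + 2*x*y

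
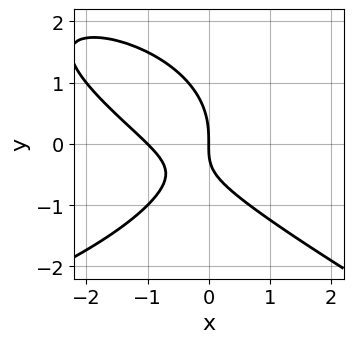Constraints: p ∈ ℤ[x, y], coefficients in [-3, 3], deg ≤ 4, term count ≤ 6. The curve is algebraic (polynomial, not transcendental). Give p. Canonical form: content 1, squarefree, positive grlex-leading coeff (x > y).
x*y^2 + 2*y^3 + 3*x^2 + 3*x*y + 3*x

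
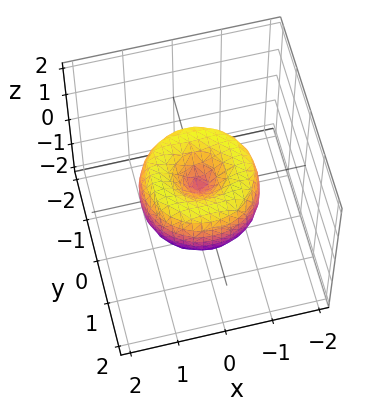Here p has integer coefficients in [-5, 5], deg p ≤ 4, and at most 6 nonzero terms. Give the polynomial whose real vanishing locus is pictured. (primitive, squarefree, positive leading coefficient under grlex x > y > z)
First, deg p = 4.
Then, symmetries: rotational symmetry about the z-axis ⇒ p depends on x, y only through x² + y².
Then, observable constraints: one y-axis crossing is at y = 0; it crosses the x-axis at the gridline x = 0; one z-axis crossing is at z = 0.
Finally, solving for integer coefficients yields p as stated.

2*x^4 + 4*x^2*y^2 + 2*y^4 - 3*x^2 - 3*y^2 + 2*z^2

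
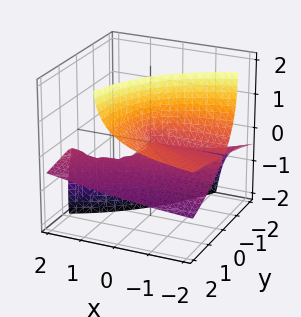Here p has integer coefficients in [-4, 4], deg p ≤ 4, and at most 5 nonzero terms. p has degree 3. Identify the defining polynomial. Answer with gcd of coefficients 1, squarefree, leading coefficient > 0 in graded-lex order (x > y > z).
2*x*y*z + 3*x*z^2 - 3*y*z^2 + z^3 + y^2

1. deg p = 3. No degree-2 surface has this shape.
2. Reading off the gridlines: it crosses the y-axis at the gridline y = 0; it meets the z-axis at z = 0 (among the integer gridlines).
3. Fitting integer coefficients to these (and the overall shape) gives p. Check: (-2, 0, 0) on the x-axis lies on the surface, and p(-2, 0, 0) = 0. ✓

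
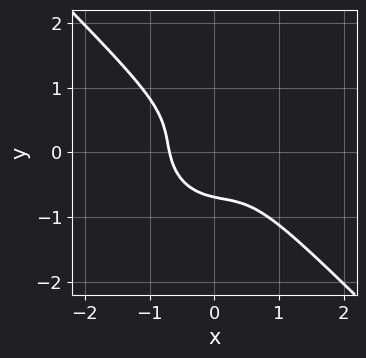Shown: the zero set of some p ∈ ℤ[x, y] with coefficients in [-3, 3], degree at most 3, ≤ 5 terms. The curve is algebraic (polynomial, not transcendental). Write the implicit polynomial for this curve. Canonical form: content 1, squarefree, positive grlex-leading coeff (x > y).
The degree is 3 — no degree-2 curve has this shape.
Matching integer coefficients to the picture gives p.

3*x^3 + 2*x^2*y + 2*x*y^2 + 3*y^3 + 1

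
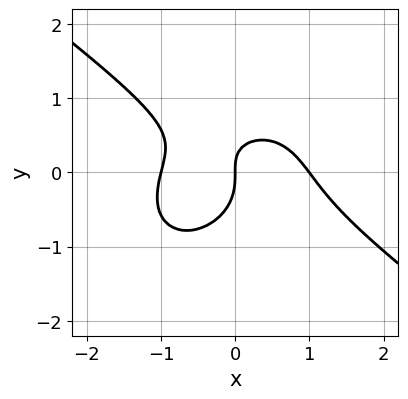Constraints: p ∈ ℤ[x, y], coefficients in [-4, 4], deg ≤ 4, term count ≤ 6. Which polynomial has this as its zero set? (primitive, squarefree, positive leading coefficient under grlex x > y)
(a) deg p = 3.
(b) Reading off the gridlines: it crosses the y-axis at the gridline y = 0; among the integer gridlines, it crosses the x-axis at x ∈ {-1, 0, 1}.
(c) Assembling these constraints gives the stated polynomial.

2*x^3 + x^2*y + 3*y^3 + 2*x*y - 2*x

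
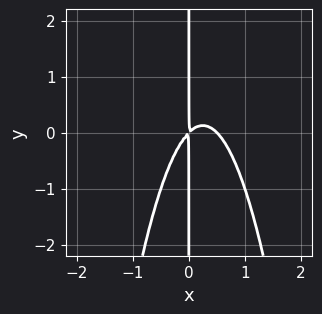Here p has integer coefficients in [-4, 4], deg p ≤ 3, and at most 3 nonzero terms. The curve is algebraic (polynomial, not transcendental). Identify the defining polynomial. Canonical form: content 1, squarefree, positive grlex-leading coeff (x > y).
(a) deg p = 3.
(b) Checking where it meets the axes: the visible y-axis segment lies entirely on the curve.
(c) The integer polynomial consistent with all of this is the stated p.

2*x^3 - x^2 + x*y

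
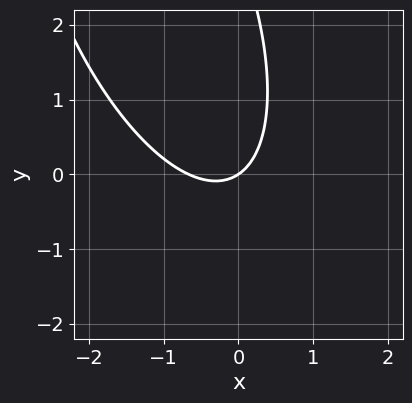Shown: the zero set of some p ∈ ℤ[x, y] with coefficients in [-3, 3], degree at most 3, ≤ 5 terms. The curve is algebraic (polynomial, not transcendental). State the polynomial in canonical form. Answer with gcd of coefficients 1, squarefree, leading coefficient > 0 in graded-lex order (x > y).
3*x^2 + 2*x*y + y^2 + 2*x - 3*y

(a) deg p = 2. No degree-1 curve has this shape.
(b) From the visible intercepts: it meets the x-axis at x = 0 (among the integer gridlines); it crosses the y-axis at the gridline y = 0.
(c) These observations pin down the coefficients.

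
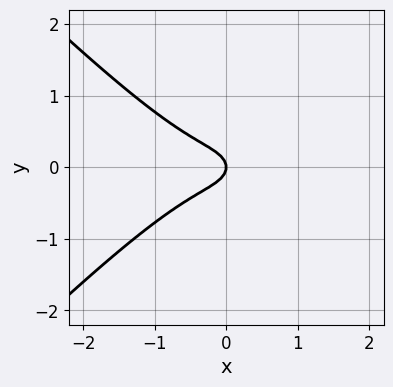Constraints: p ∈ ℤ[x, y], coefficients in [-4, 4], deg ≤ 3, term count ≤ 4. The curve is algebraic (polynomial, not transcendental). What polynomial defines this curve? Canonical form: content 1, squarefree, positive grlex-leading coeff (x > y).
2*x^3 - 2*x*y^2 + 3*y^2 + x

(a) The degree is 3 — the shape is more complex than any degree-2 curve.
(b) Symmetries: mirror symmetry y ↦ −y ⇒ only even powers of y.
(c) Reading off the gridlines: it crosses the x-axis at the gridline x = 0; it meets the y-axis at y = 0 (among the integer gridlines).
(d) Together with the visible shape, these determine p as stated.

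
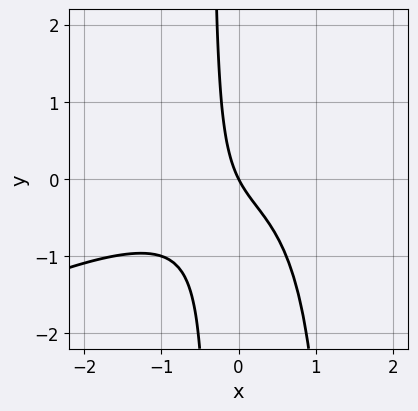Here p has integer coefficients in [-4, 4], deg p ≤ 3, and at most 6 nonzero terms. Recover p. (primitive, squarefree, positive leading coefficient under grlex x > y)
x^3 - 2*x^2*y + 2*x*y + 2*x + y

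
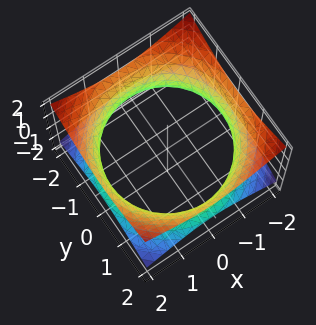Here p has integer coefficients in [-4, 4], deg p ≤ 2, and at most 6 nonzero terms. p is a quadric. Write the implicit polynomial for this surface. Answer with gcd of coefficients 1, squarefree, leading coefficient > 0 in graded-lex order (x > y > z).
x^2 + y^2 - 2*z^2 - 3

1. Degree: one connected sheet with a waist; a quadric, so deg p = 2.
2. Symmetries: the z ↦ −z reflection is a symmetry, so z appears only in even powers; rotational symmetry about the z-axis ⇒ p depends on x, y only through x² + y².
3. Against the integer gridlines: no z-intercept at any integer in the box; a circular section at z = 0 has radius between 1 and 2.
4. The integer polynomial consistent with all of this is the stated p.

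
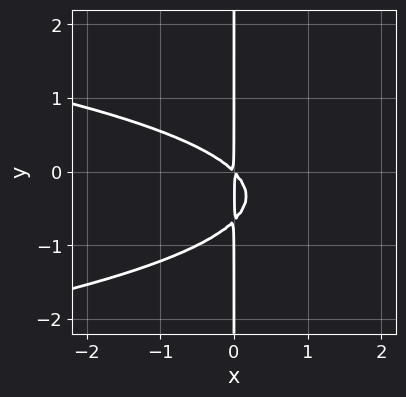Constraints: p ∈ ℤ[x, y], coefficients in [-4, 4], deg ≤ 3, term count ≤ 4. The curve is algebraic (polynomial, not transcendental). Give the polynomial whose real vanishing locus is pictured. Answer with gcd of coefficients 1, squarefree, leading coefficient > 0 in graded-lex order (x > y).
Degree: a generic line meets the curve in up to 3 points, so deg p = 3.
Checking where it meets the axes: the visible y-axis segment lies entirely on the curve.
Solving for integer coefficients yields p as stated.

3*x*y^2 + 2*x^2 + 2*x*y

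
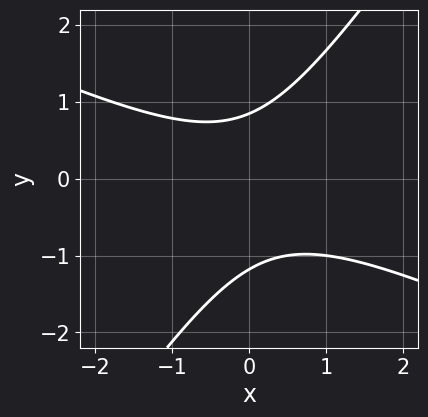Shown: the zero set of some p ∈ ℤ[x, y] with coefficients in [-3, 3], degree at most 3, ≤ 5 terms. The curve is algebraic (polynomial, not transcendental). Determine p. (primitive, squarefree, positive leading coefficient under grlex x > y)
2*x^2 + 3*x*y - 3*y^2 - y + 3

1. deg p = 2.
2. From the axis intercepts and sections: the curve avoids every integer x-axis point in the box.
3. The integer polynomial consistent with all of this is the stated p.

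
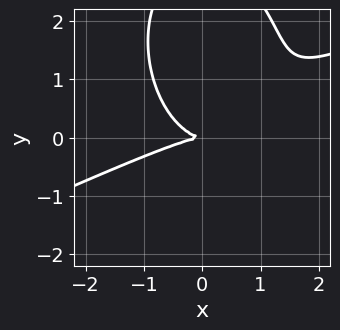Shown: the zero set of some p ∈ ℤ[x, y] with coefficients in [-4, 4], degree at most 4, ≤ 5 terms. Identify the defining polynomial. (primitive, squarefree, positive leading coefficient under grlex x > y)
x^3 - 2*x^2*y - y^3 + 3*y^2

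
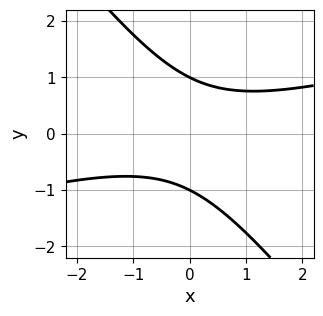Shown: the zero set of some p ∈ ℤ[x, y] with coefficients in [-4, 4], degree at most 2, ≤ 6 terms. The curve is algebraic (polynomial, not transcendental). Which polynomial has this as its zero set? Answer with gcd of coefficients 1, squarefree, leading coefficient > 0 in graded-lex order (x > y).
deg p = 2. The shape is more complex than any degree-1 curve.
From the visible intercepts: among the integer gridlines, it crosses the y-axis at y ∈ {-1, 1}; it misses every integer gridline on the x-axis.
Fitting integer coefficients to these (and the overall shape) gives p.

x^2 - 3*x*y - 3*y^2 + 3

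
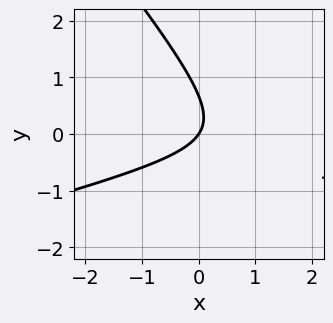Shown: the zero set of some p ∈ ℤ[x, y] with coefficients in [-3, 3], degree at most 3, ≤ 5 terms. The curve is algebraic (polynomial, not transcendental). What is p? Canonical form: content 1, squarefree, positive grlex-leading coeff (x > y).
(a) Degree: no degree-1 curve has this shape, so deg p = 2.
(b) Checking where it meets the axes: one x-axis crossing is at x = 0; it meets the y-axis at y = 0 (among the integer gridlines).
(c) The integer polynomial consistent with all of this is the stated p.

x^2 - 3*x*y - 3*y^2 - 3*x + 2*y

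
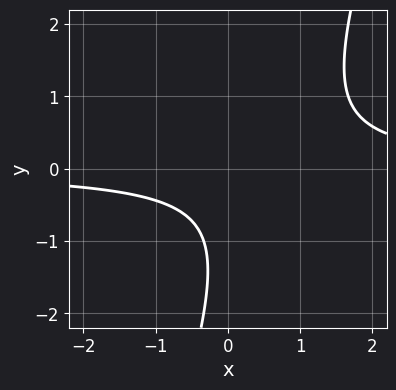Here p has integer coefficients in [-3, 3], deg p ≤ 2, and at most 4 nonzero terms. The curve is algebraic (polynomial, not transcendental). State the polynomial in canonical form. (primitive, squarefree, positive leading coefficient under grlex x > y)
3*x*y - y^2 - 2*y - 2

1. Degree: no degree-1 curve has this shape, so deg p = 2.
2. Checking where it meets the axes: it misses every integer gridline on the y-axis; it misses every integer gridline on the x-axis.
3. Fitting integer coefficients to these (and the overall shape) gives p.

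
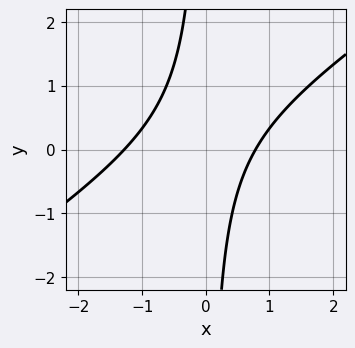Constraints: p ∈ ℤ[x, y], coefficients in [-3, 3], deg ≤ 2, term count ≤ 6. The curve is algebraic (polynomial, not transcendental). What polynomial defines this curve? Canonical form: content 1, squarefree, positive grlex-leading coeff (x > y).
2*x^2 - 3*x*y + x - 2

First, degree: no degree-1 curve has this shape, so deg p = 2.
Next, against the integer gridlines: no y-intercept at any integer in the box.
Finally, assembling these constraints gives the stated polynomial.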